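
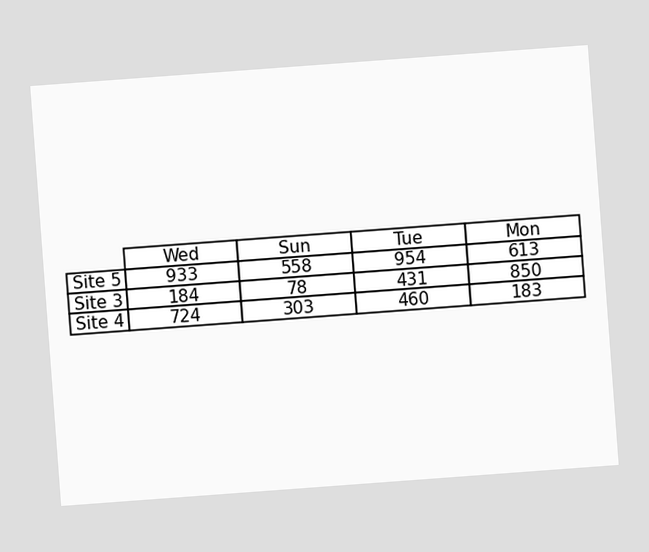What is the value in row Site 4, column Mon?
183

The chart is tilted about 4° counter-clockwise. The (Site 4, Mon) cell reads 183.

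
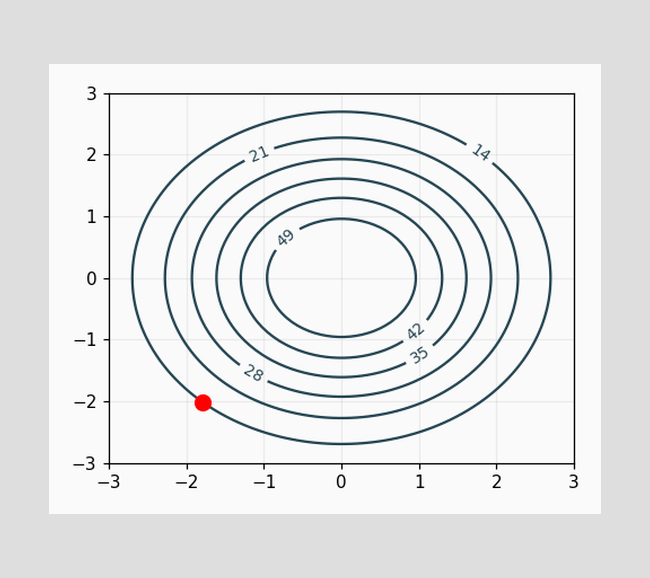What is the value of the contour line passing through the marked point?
14

The marked point sits on the contour labelled 14.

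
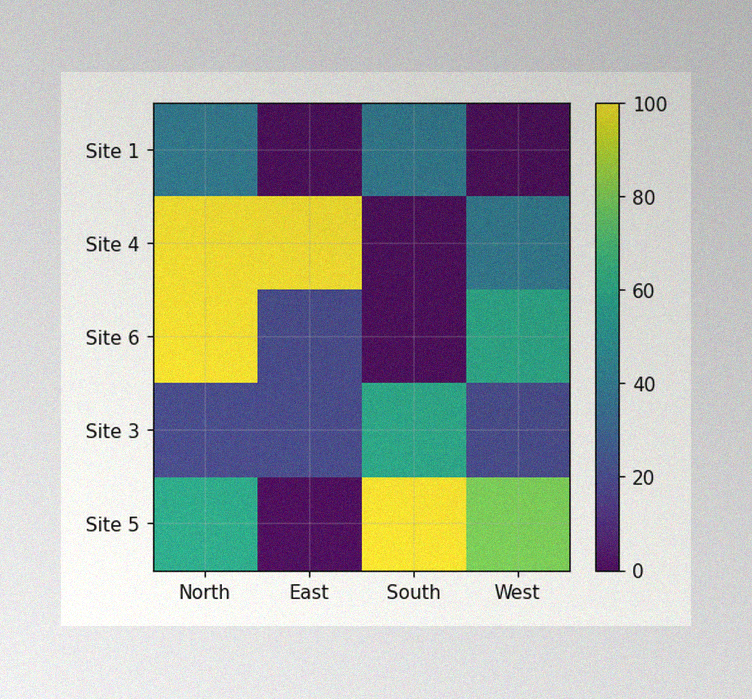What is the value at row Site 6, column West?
The image has some photo noise and uneven lighting. Matching cell (Site 6, West) against the colorbar gives 60.

60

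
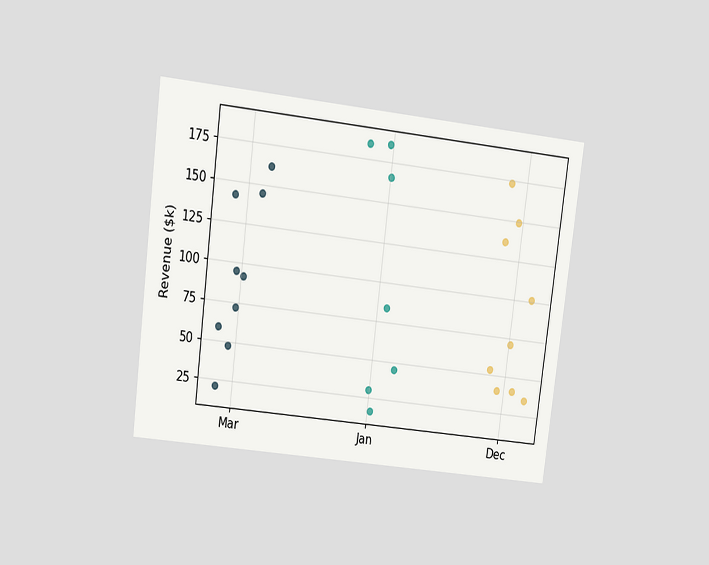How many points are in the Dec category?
The chart is tilted about 7° clockwise and viewed at a slight angle. Counting the markers in the Dec column gives 9.

9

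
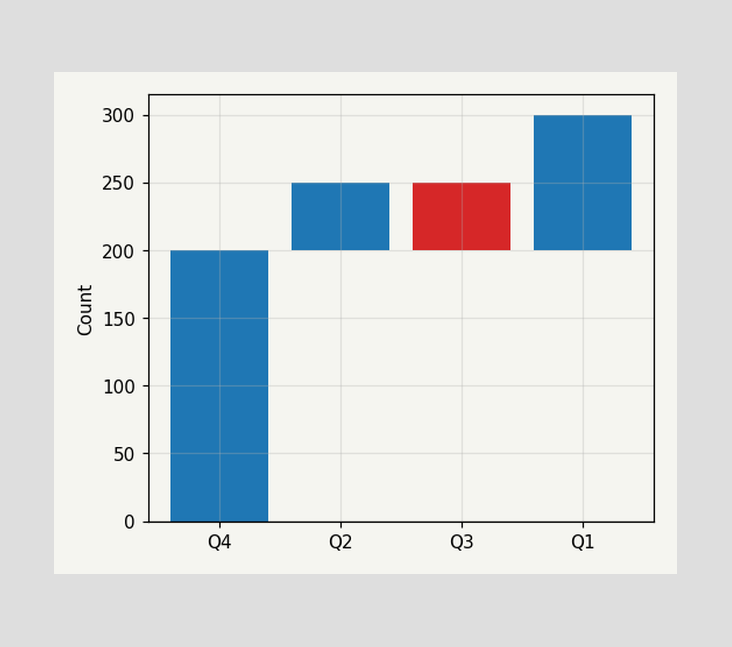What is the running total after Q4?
200

After Q4 the running total reaches 200.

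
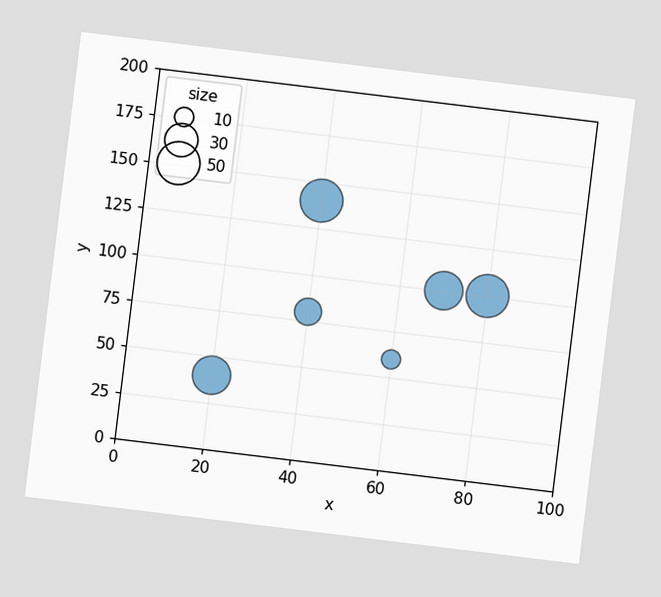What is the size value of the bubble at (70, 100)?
The chart is tilted about 7° clockwise. Matching the bubble at (70, 100) against the size legend gives 40.

40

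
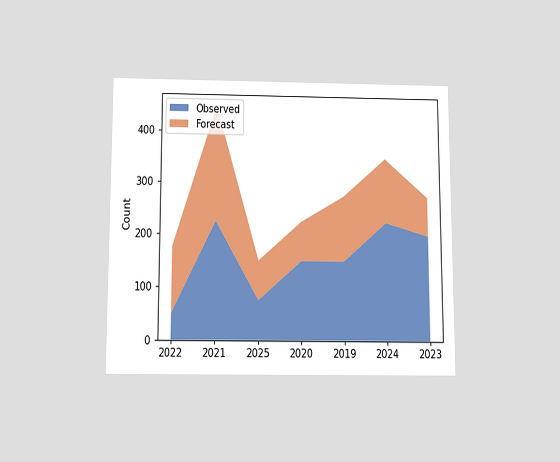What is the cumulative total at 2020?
225

The chart is viewed slightly from below. The stacked total at 2020 reaches 225.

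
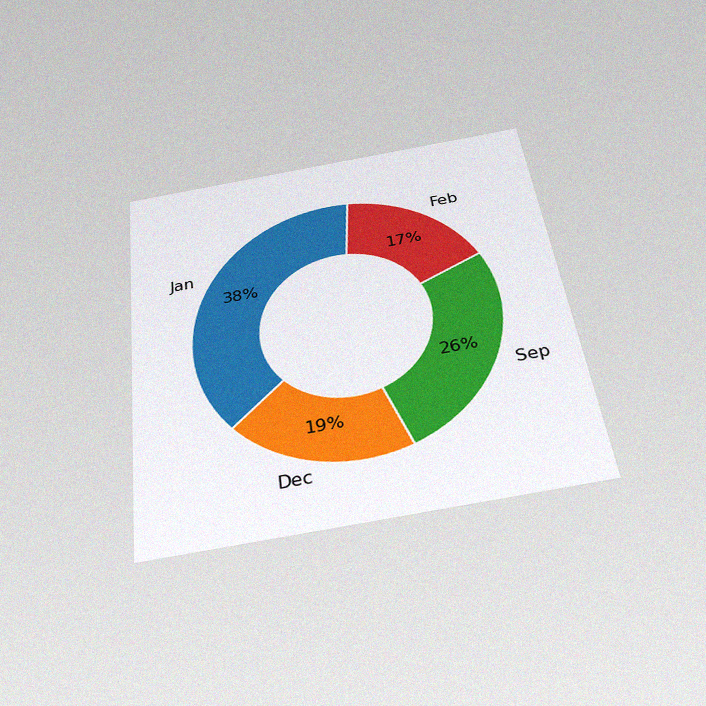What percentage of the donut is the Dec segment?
The chart is tilted about 7° counter-clockwise and viewed slightly from below, with some photo noise. The Dec segment takes up 19% of the ring.

19%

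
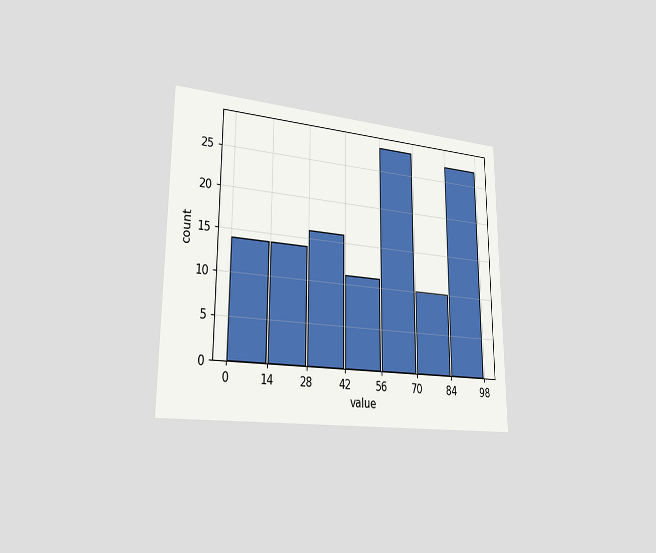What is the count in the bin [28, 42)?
The chart is viewed slightly from the left. The [28, 42) bin has height 16.

16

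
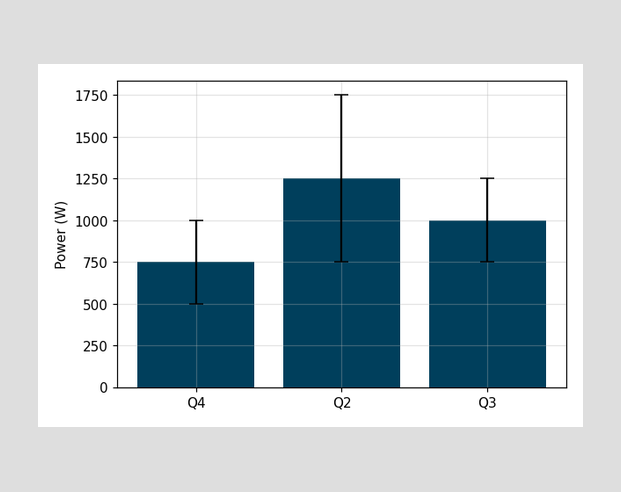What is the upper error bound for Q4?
The Q4 bar's upper whisker reaches 1000W.

1000W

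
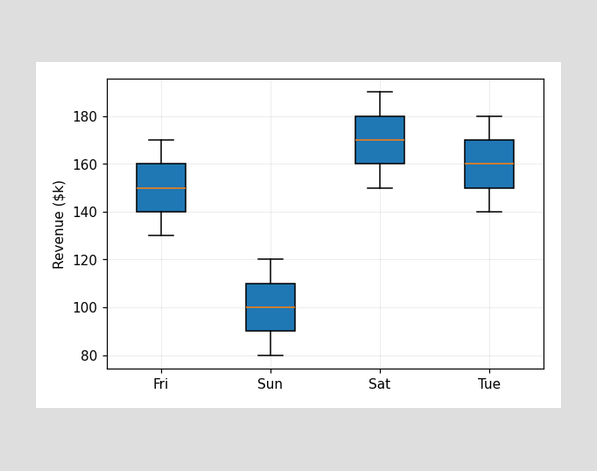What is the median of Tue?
$160k

The median line in the Tue box sits at $160k.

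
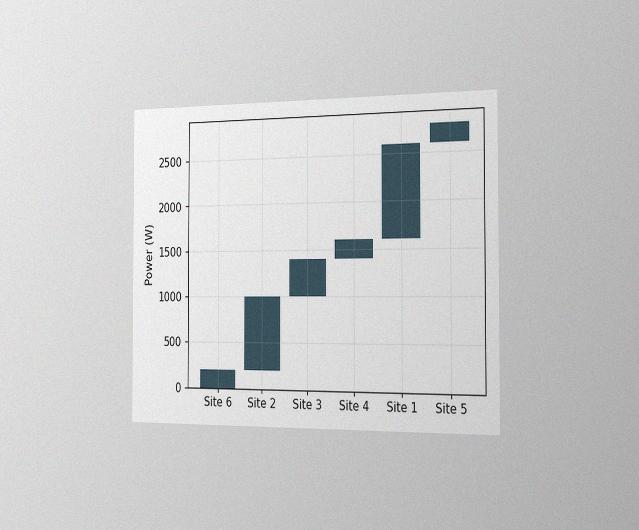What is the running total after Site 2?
The chart is viewed slightly from the right, with some photo noise. After Site 2 the running total reaches 1000W.

1000W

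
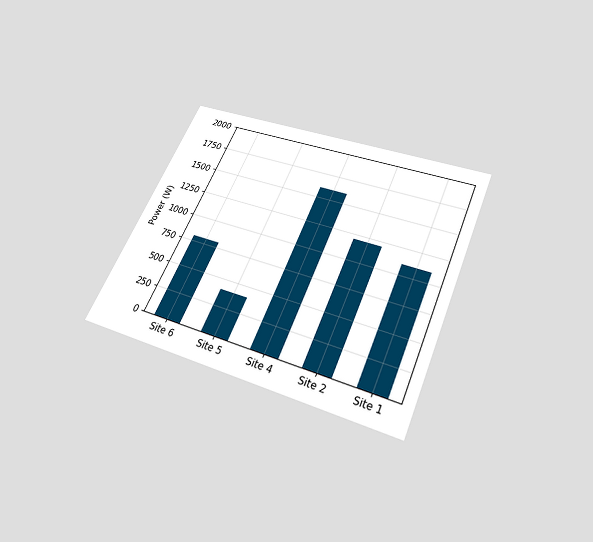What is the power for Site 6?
800W

The chart is tilted about 24° clockwise and viewed slightly from below. Reading along the chart's y-axis, the Site 6 bar reaches 800W.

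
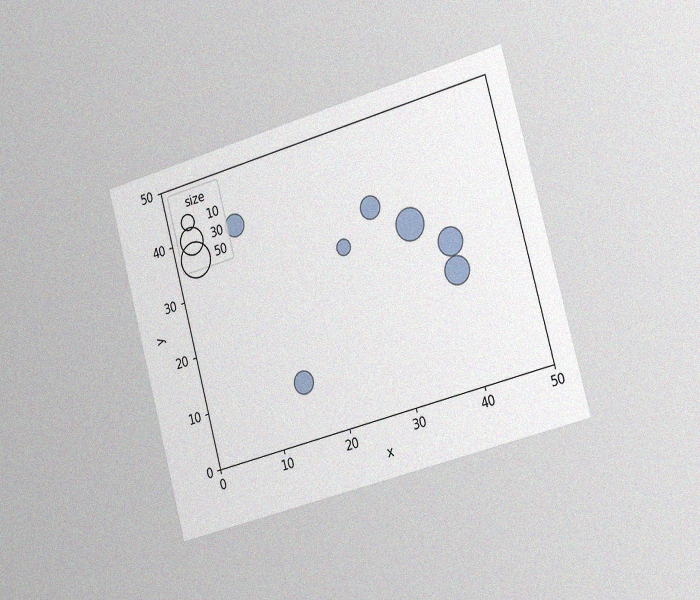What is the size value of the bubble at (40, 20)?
30

The chart is tilted about 15° counter-clockwise and viewed slightly from the right, with some photo noise. Matching the bubble at (40, 20) against the size legend gives 30.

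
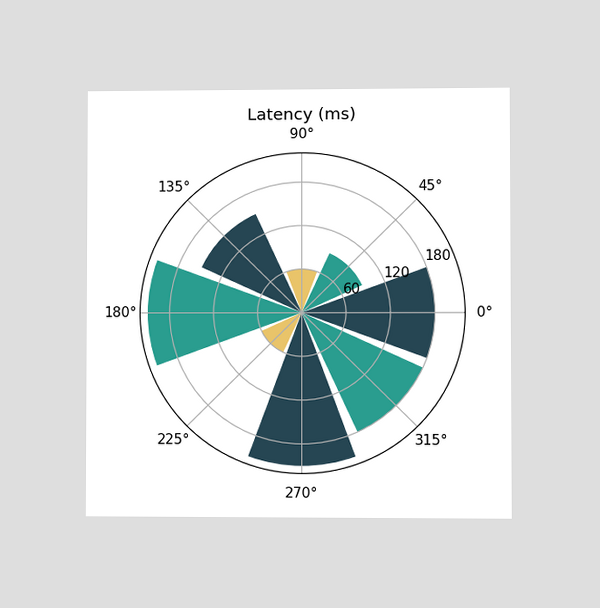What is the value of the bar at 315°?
180ms

The chart is viewed at a slight angle. The bar at 315° reaches 180ms on the radial axis.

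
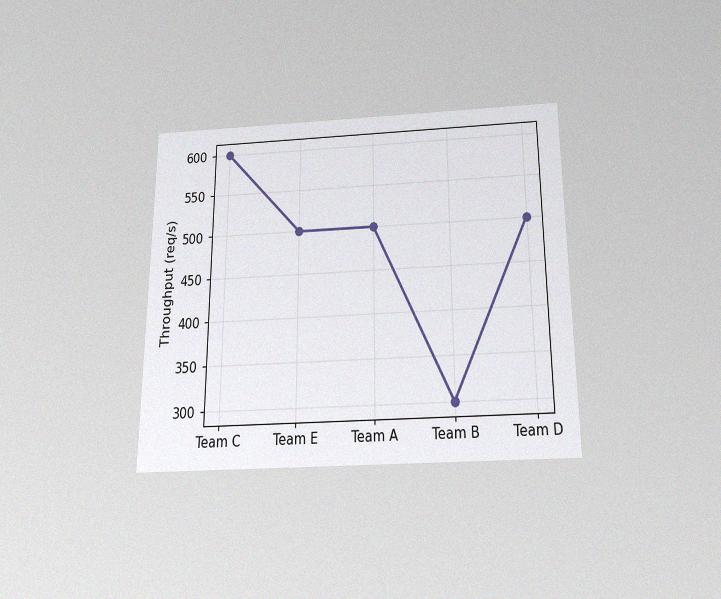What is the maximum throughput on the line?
600req/s

The chart is viewed slightly from below, with some photo noise. The highest point is at Team C, and reading across to the y-axis gives 600req/s.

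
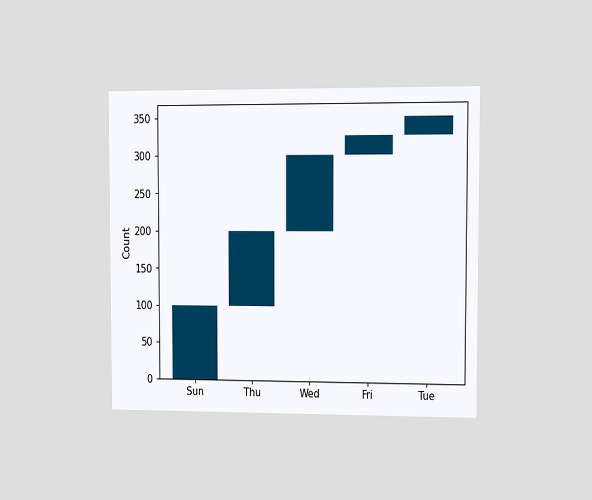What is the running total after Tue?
350

The chart is viewed at a slight angle. After Tue the running total reaches 350.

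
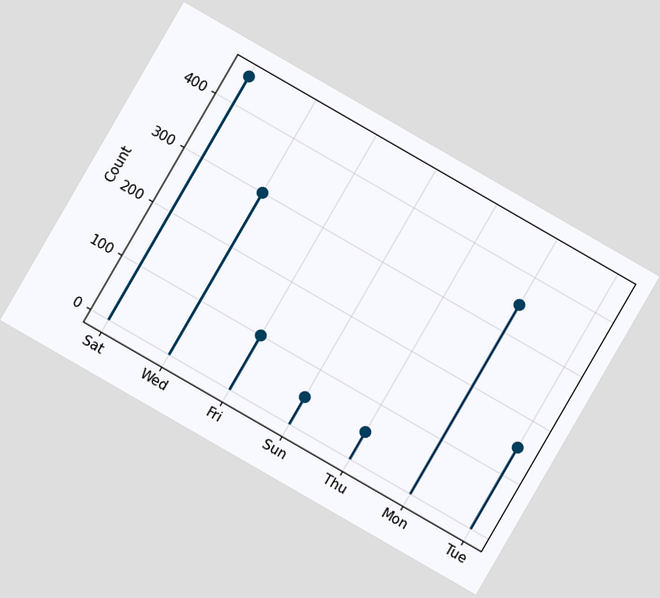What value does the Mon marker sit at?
350

The chart is tilted about 30° clockwise. The Mon marker sits at 350.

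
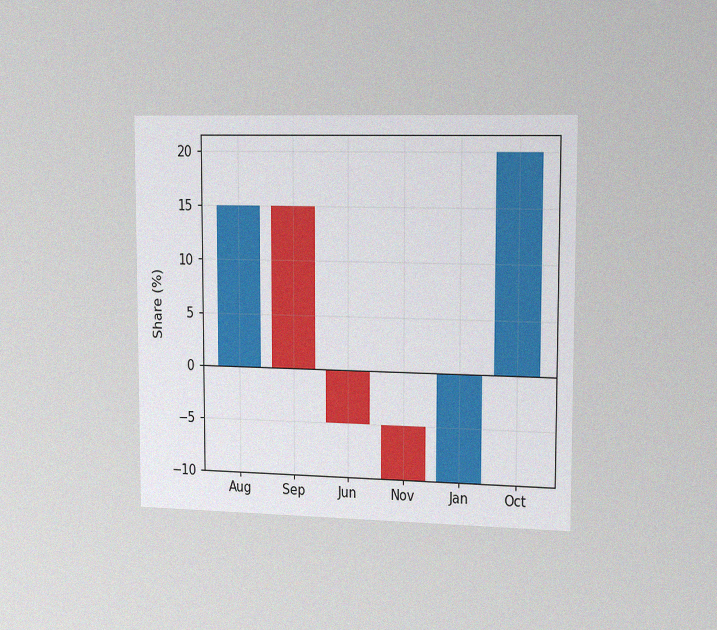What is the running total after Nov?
-10%

The chart is viewed slightly from the right, with some photo noise. After Nov the running total reaches -10%.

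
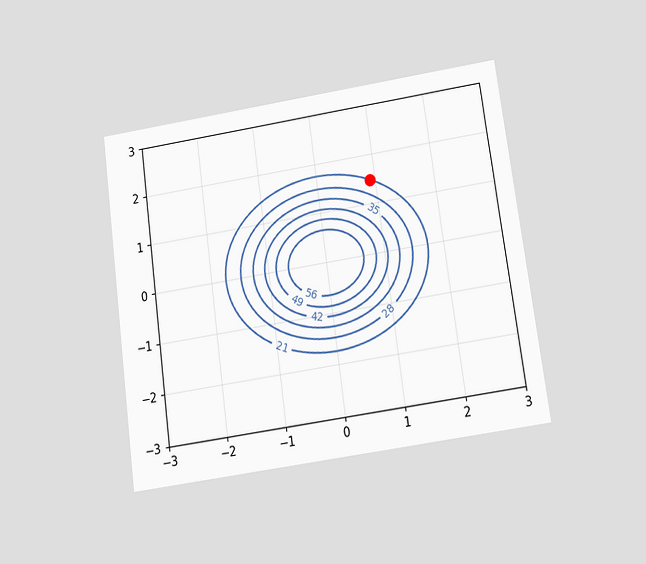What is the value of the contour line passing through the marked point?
The chart is tilted about 8° counter-clockwise and viewed slightly from below. The marked point sits on the contour labelled 21.

21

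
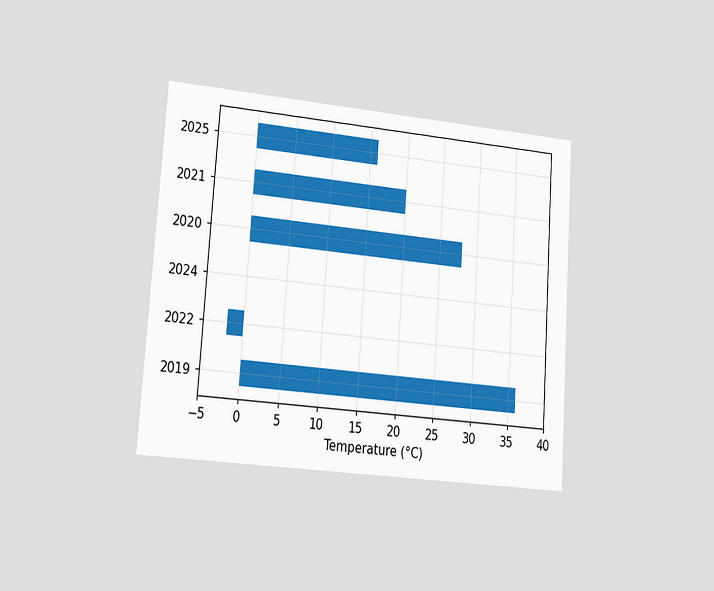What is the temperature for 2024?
The chart is tilted about 4° clockwise and viewed slightly from the left. Reading along the chart's x-axis, the 2024 bar reaches 0°C.

0°C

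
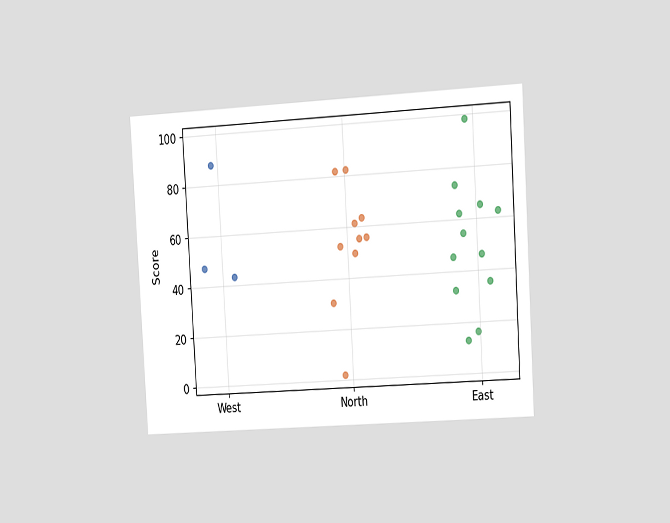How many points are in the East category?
12

The chart is tilted about 3° counter-clockwise and viewed slightly from the right. Counting the markers in the East column gives 12.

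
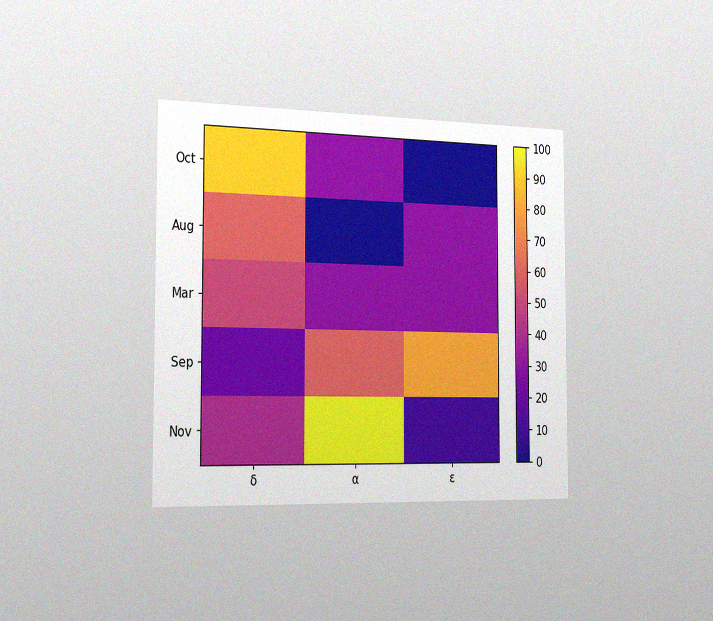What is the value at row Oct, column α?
The chart is viewed slightly from the left, with some photo noise. Matching cell (Oct, α) against the colorbar gives 30.

30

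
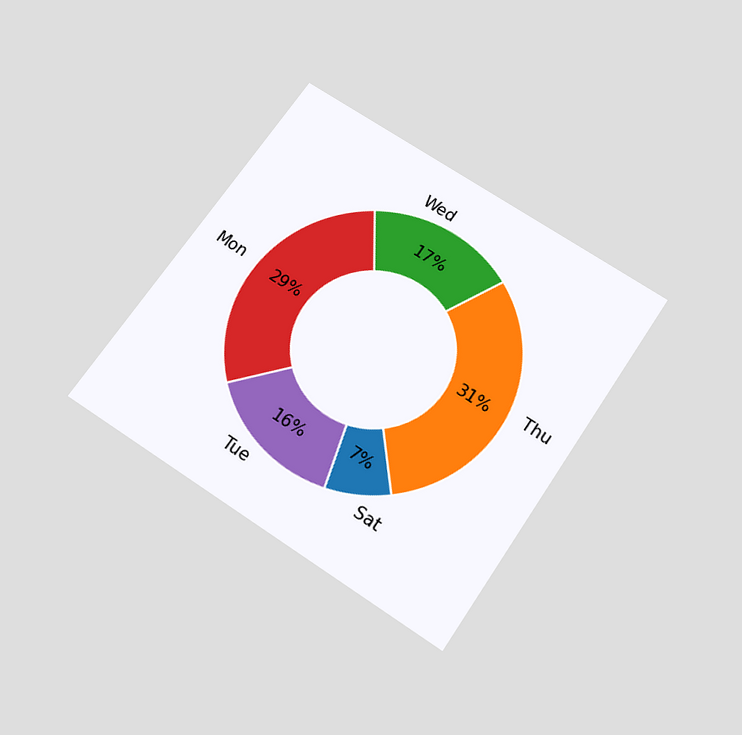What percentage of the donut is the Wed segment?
17%

The chart is tilted about 34° clockwise and viewed slightly from below. The Wed segment takes up 17% of the ring.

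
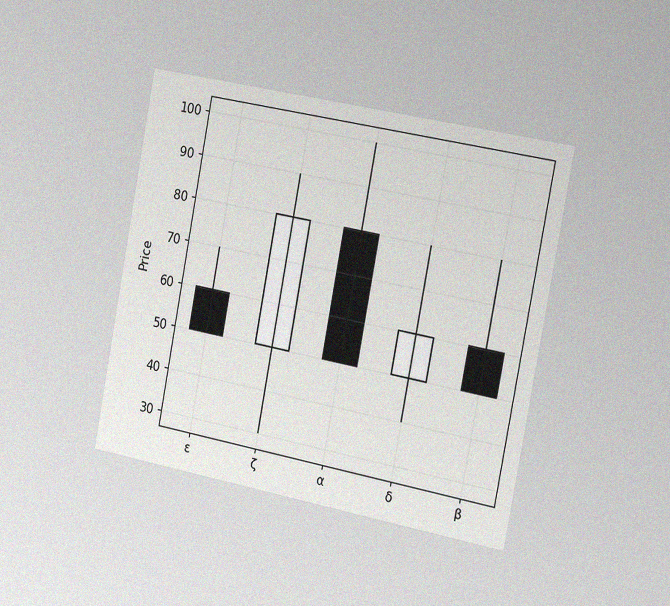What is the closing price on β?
50

The chart is tilted about 11° clockwise and viewed slightly from the right, with some photo noise. The β candle closes at 50.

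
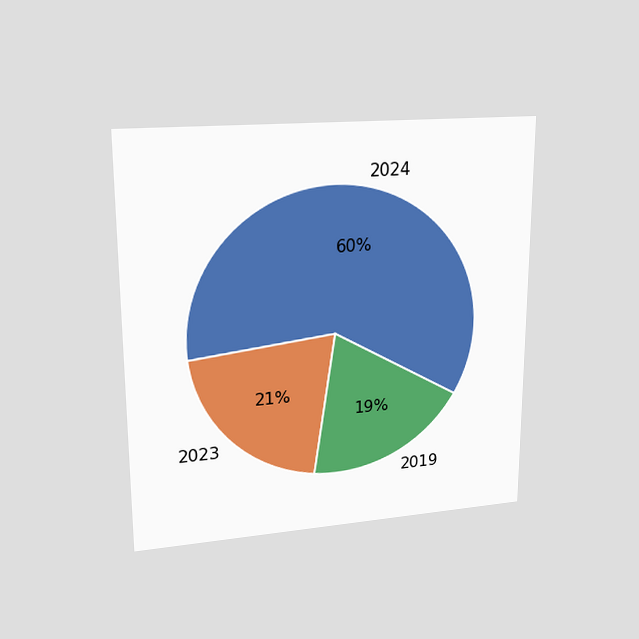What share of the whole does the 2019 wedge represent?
19%

The chart is viewed at a slight angle. The 2019 slice takes up 19% of the pie.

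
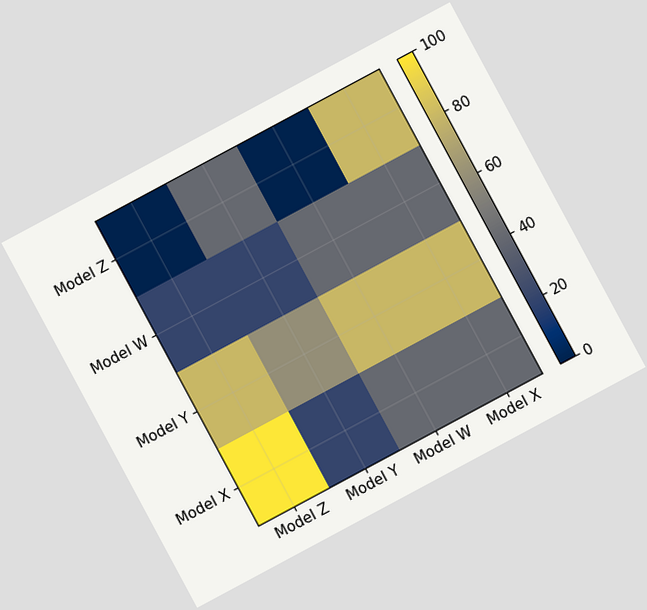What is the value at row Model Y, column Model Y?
The chart is tilted about 28° counter-clockwise. Matching cell (Model Y, Model Y) against the colorbar gives 60.

60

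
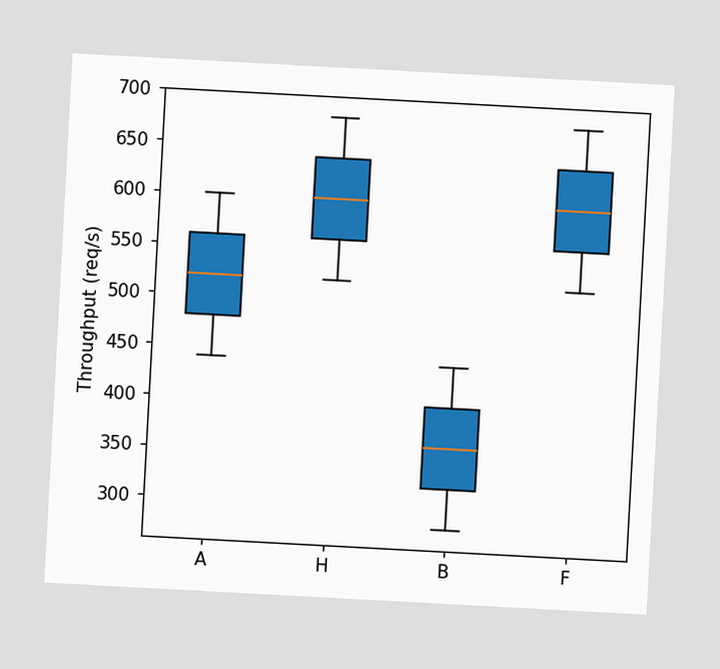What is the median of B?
The chart is tilted about 3° clockwise. The median line in the B box sits at 360req/s.

360req/s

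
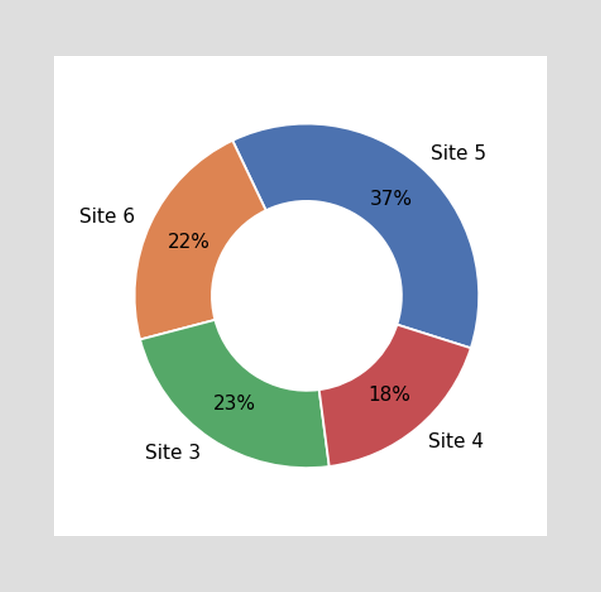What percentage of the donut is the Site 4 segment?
The Site 4 segment takes up 18% of the ring.

18%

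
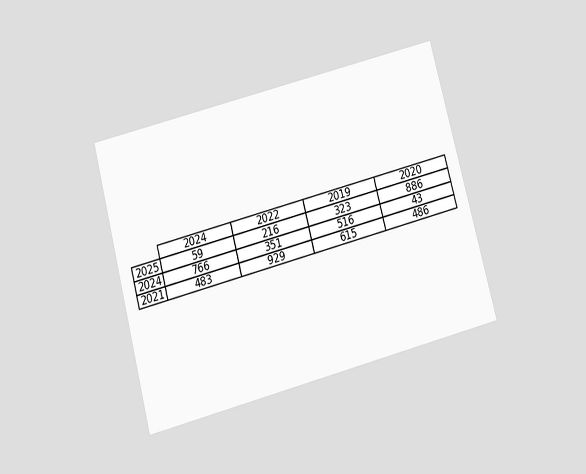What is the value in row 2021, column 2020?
486

The chart is tilted about 15° counter-clockwise and viewed slightly from below. The (2021, 2020) cell reads 486.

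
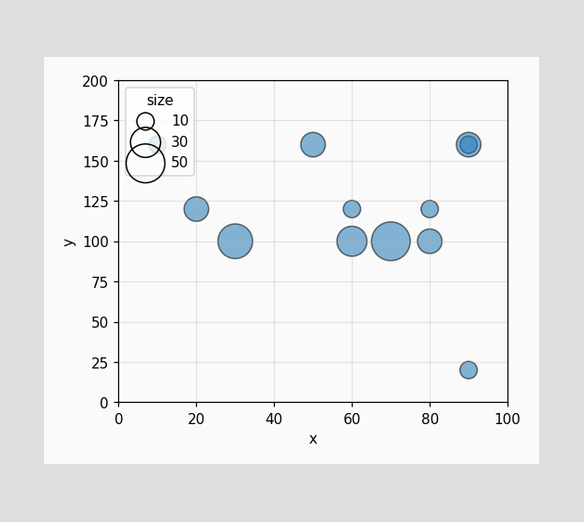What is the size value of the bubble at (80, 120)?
Matching the bubble at (80, 120) against the size legend gives 10.

10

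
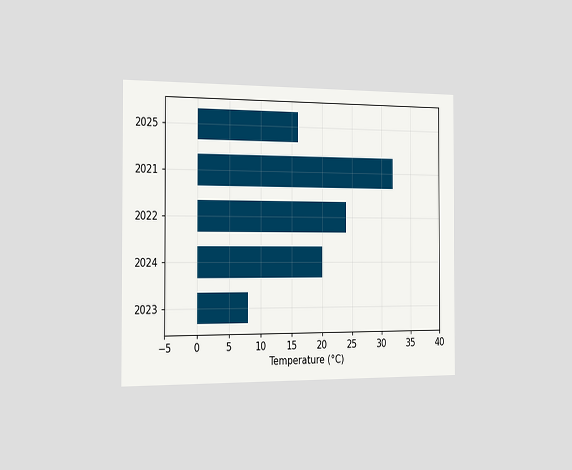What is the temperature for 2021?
32°C

The chart is viewed slightly from the left. Reading along the chart's x-axis, the 2021 bar reaches 32°C.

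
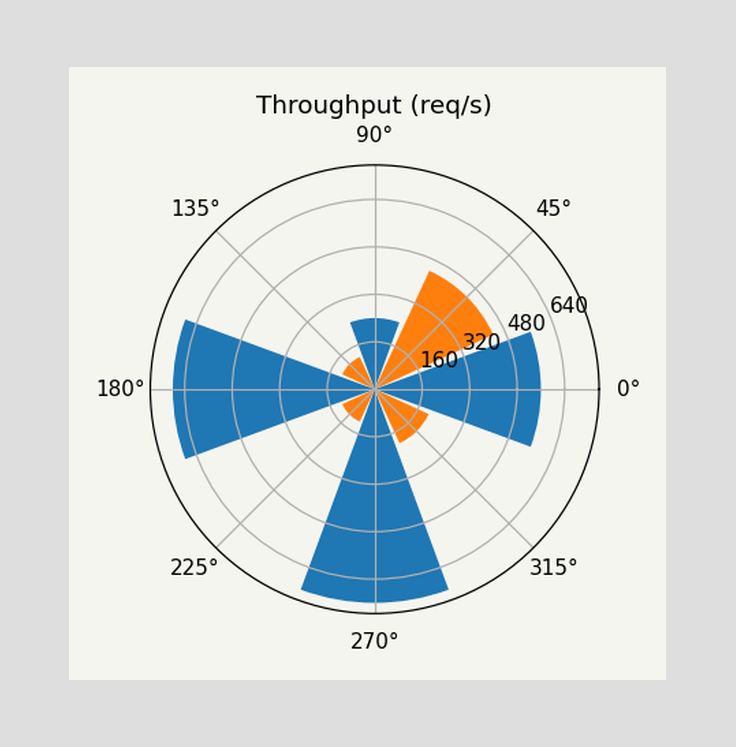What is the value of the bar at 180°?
680req/s

The bar at 180° reaches 680req/s on the radial axis.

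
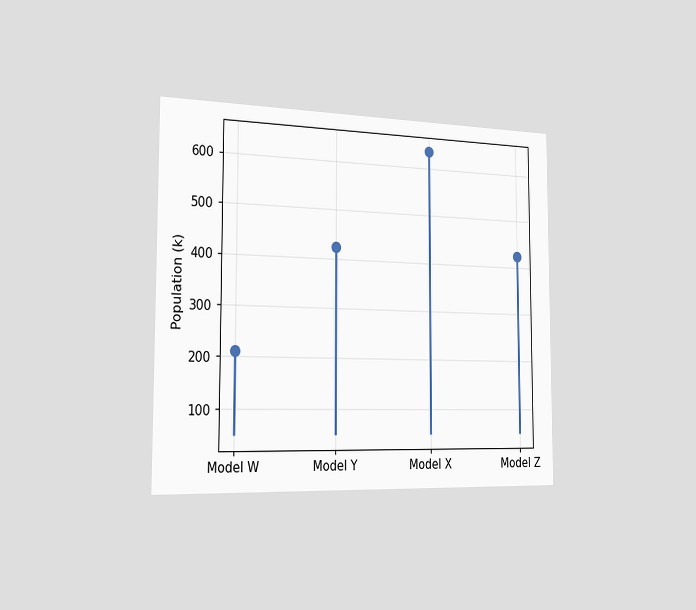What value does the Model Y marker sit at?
The chart is viewed slightly from the left. The Model Y marker sits at 424k.

424k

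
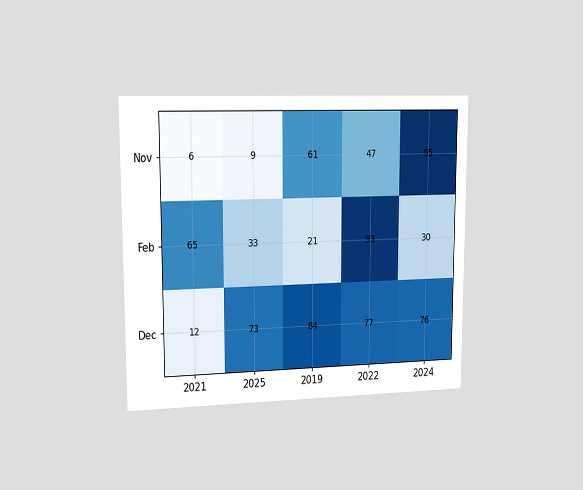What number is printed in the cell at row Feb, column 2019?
The chart is viewed slightly from the left. The (Feb, 2019) cell reads 21.

21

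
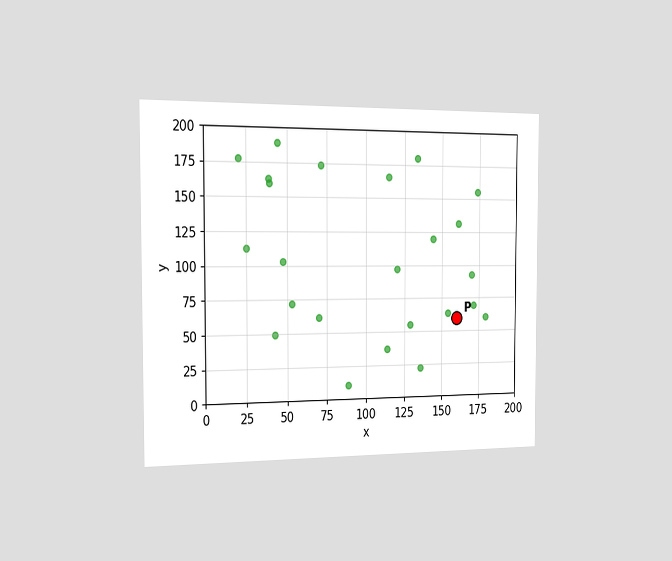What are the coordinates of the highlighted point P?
The chart is viewed slightly from the left. Following the gridlines from P to each axis, P sits at (160, 60).

(160, 60)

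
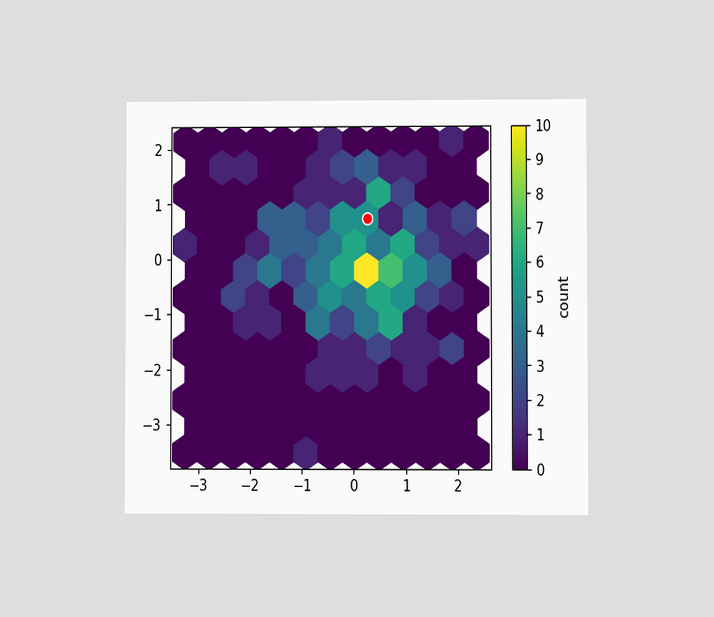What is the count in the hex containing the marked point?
The chart is viewed at a slight angle. The marked hex reads 5 on the colorbar.

5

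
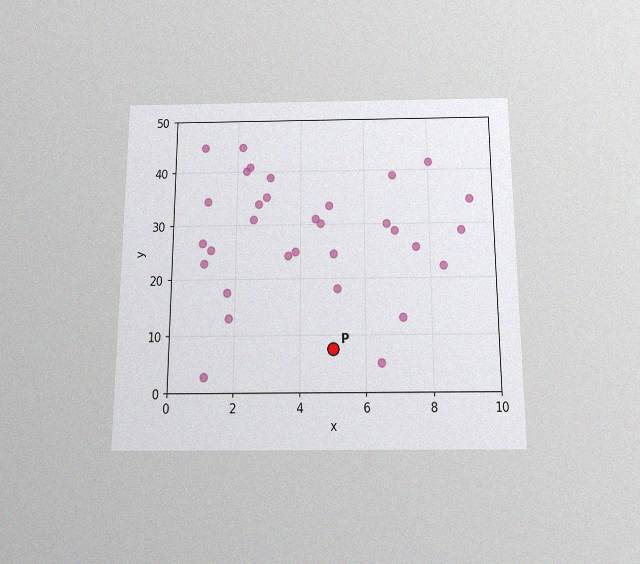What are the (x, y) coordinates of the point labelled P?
The chart is viewed slightly from below, with some photo noise. Following the gridlines from P to each axis, P sits at (5, 7.5).

(5, 7.5)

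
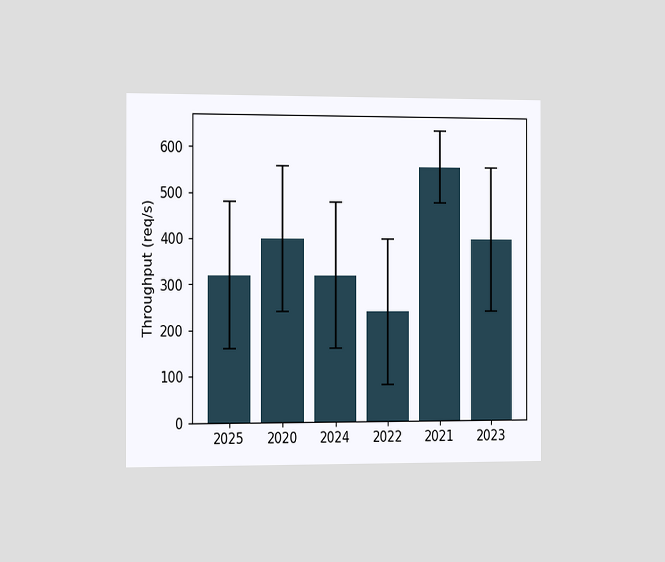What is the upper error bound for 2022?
The chart is viewed slightly from the left. The 2022 bar's upper whisker reaches 400req/s.

400req/s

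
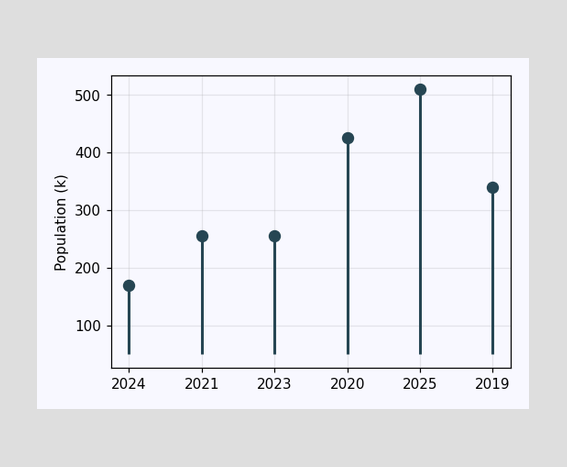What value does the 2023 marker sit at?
255k

The 2023 marker sits at 255k.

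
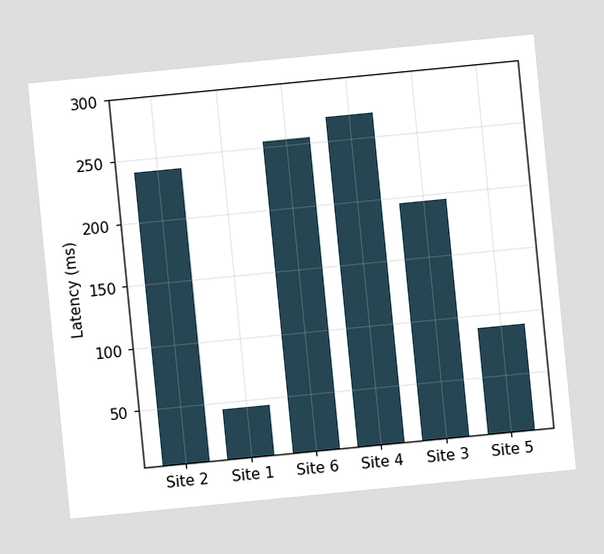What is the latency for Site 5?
90ms

The chart is tilted about 6° counter-clockwise. Reading along the chart's y-axis, the Site 5 bar reaches 90ms.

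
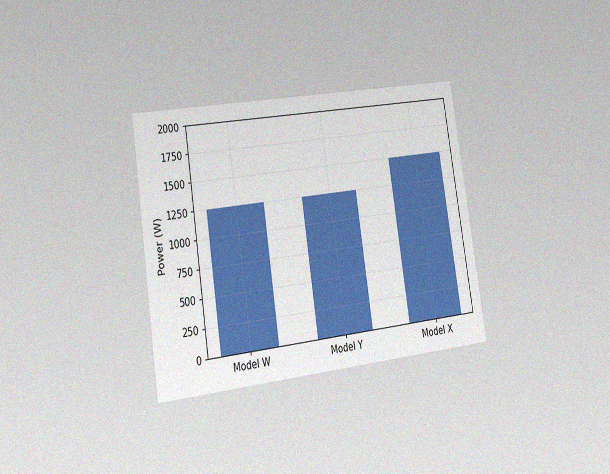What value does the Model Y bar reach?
1250W

The chart is tilted about 9° counter-clockwise and viewed slightly from the left, with some photo noise. Reading along the chart's y-axis, the Model Y bar reaches 1250W.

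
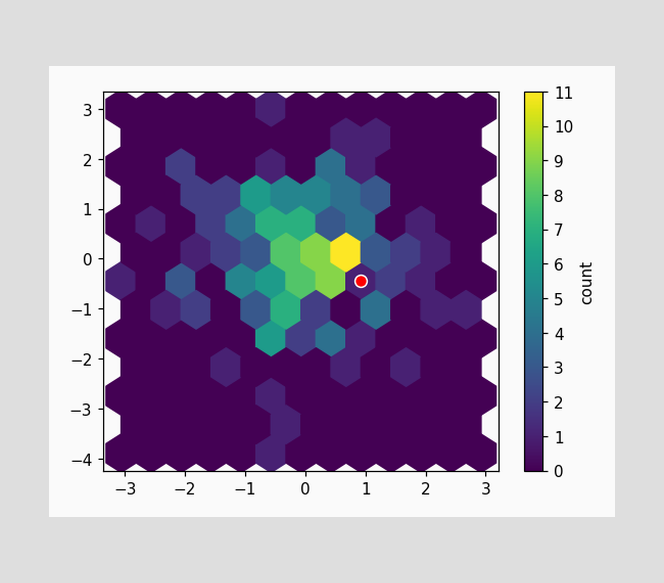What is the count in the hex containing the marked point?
The marked hex reads 1 on the colorbar.

1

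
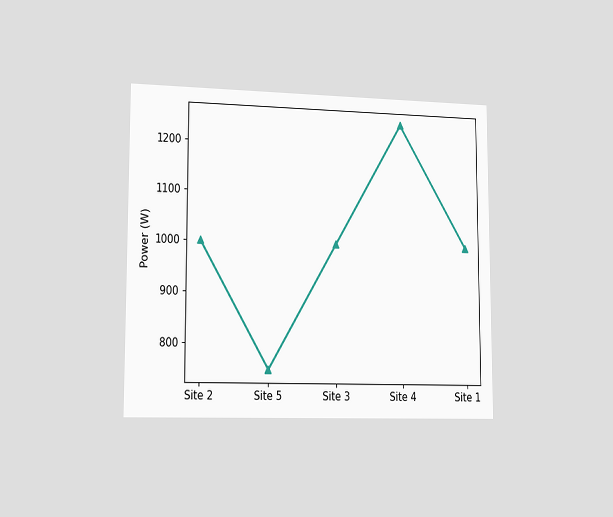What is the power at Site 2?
1000W

The chart is viewed slightly from the left. At Site 2, the line is at 1000W.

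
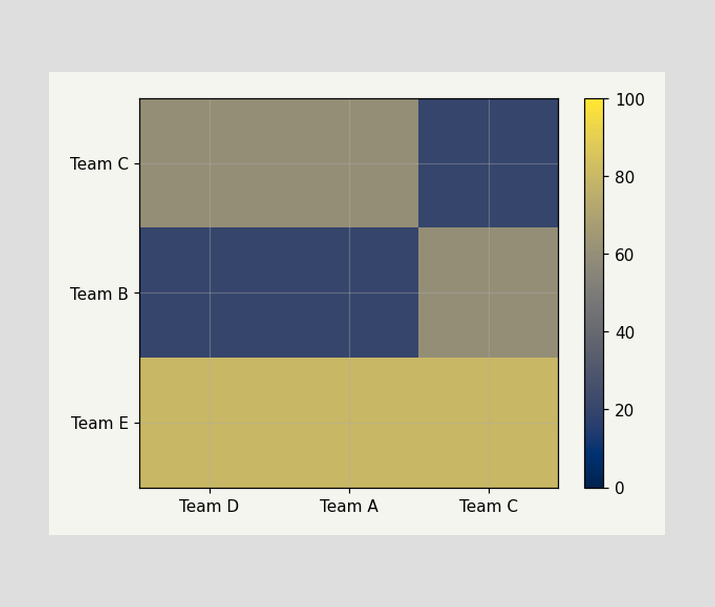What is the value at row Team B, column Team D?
20

Matching cell (Team B, Team D) against the colorbar gives 20.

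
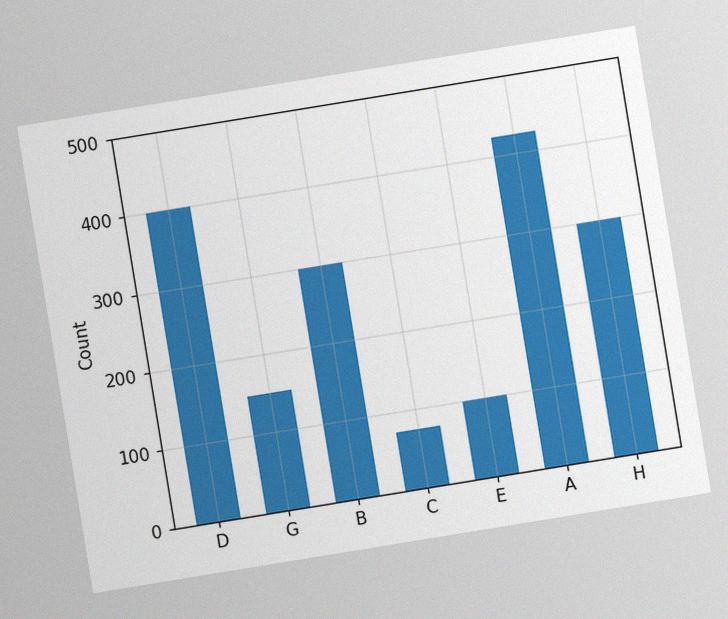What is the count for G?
150

The chart is tilted about 9° counter-clockwise, with some photo noise. Reading along the chart's y-axis, the G bar reaches 150.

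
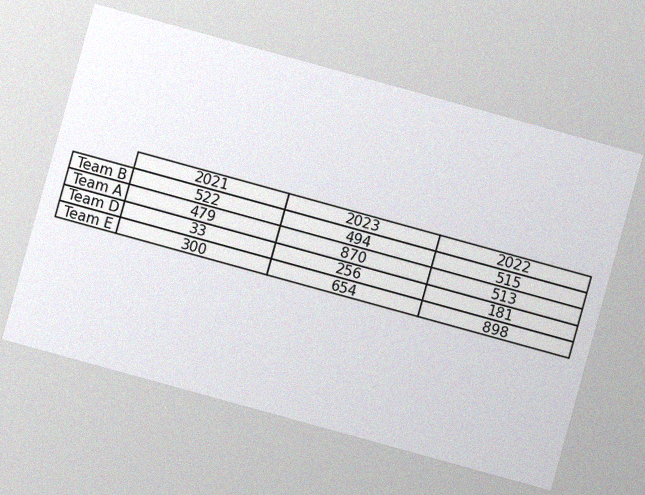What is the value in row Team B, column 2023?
The chart is tilted about 15° clockwise, with some photo noise. The (Team B, 2023) cell reads 494.

494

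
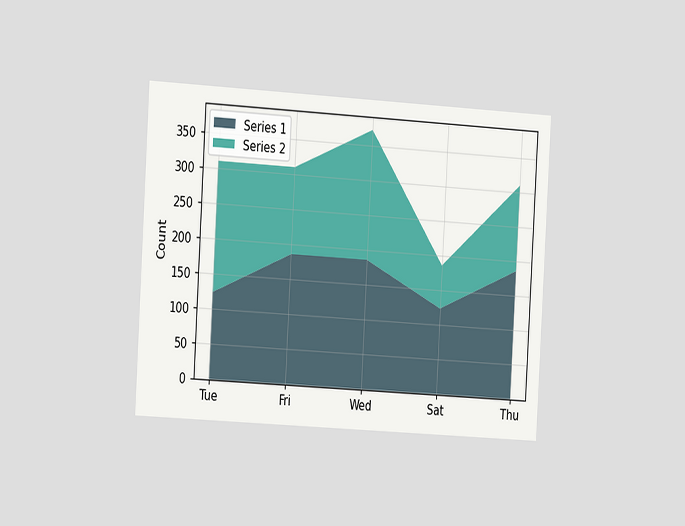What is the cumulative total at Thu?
The chart is tilted about 3° clockwise and viewed slightly from the left. The stacked total at Thu reaches 310.

310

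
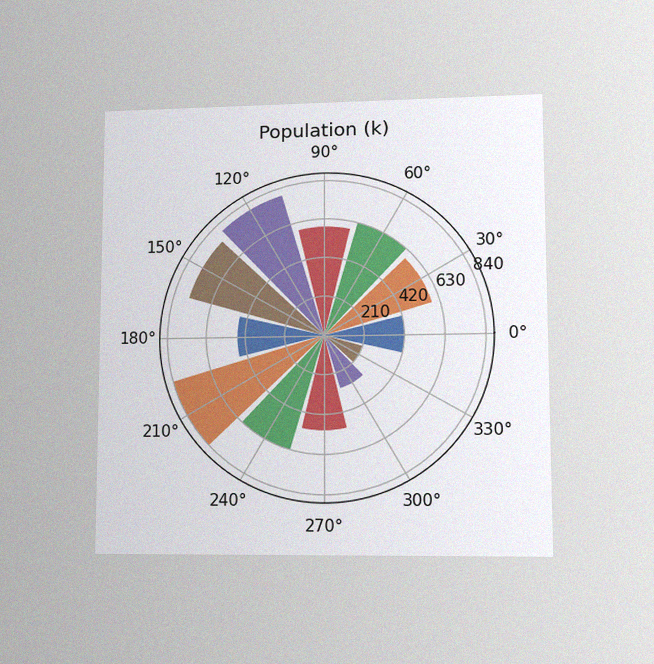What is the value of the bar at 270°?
504k

The chart is viewed at a slight angle, with some photo noise. The bar at 270° reaches 504k on the radial axis.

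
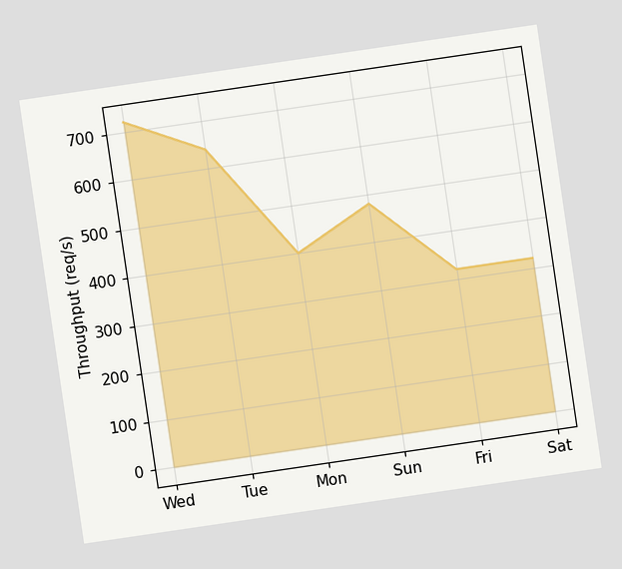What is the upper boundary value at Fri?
The chart is tilted about 8° counter-clockwise. At Fri the upper boundary is at 320req/s.

320req/s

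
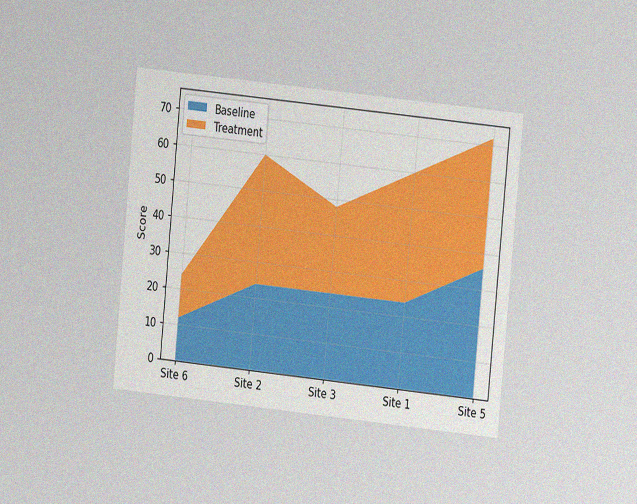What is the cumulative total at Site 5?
72

The chart is tilted about 6° clockwise and viewed at a slight angle, with some photo noise. The stacked total at Site 5 reaches 72.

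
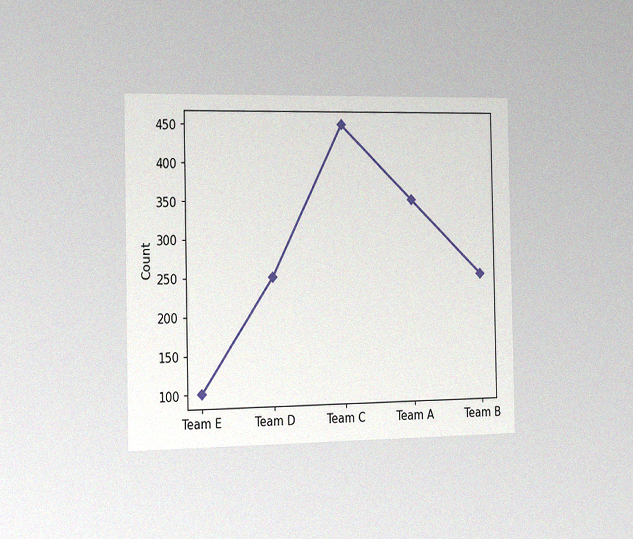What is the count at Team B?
250

The chart is viewed slightly from the left, with some photo noise. At Team B, the line is at 250.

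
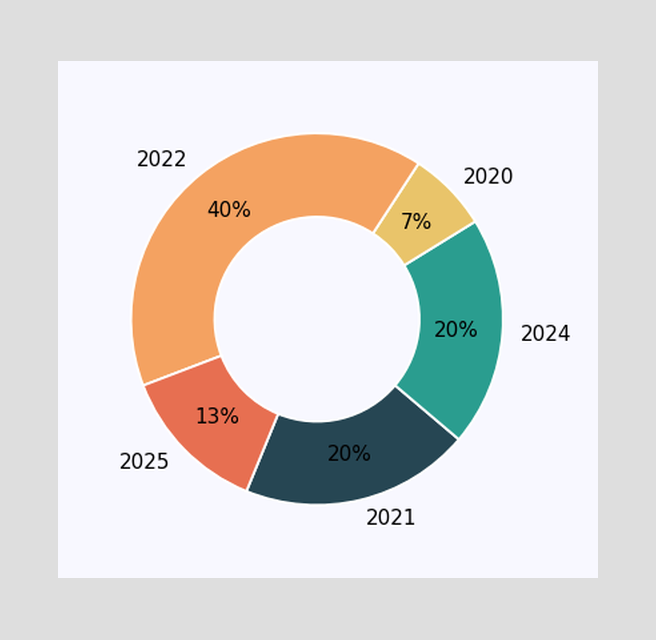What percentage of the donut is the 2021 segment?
The 2021 segment takes up 20% of the ring.

20%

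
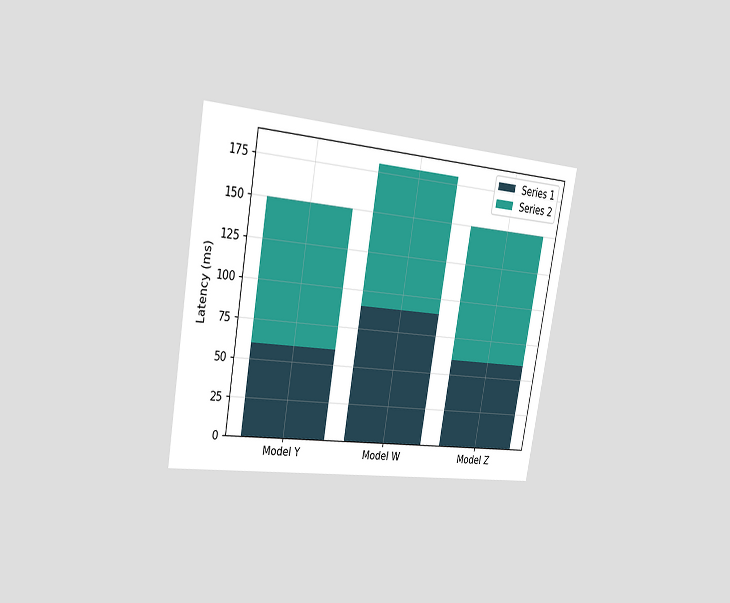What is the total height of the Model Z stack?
150ms

The chart is tilted about 10° clockwise and viewed slightly from the left. The Model Z stack's top reaches 150ms on the y-axis.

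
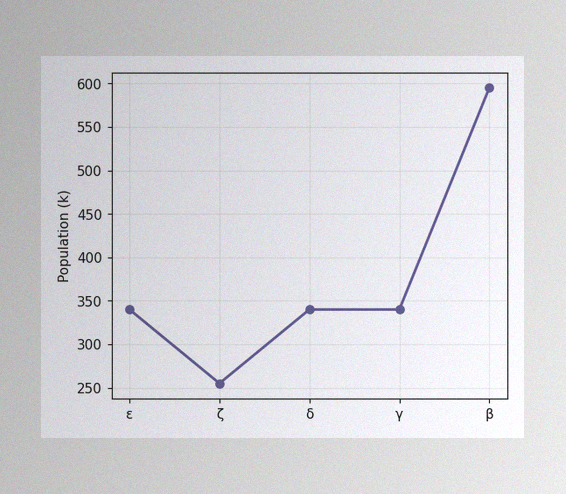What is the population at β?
The image has some photo noise and uneven lighting. At β, the line is at 595k.

595k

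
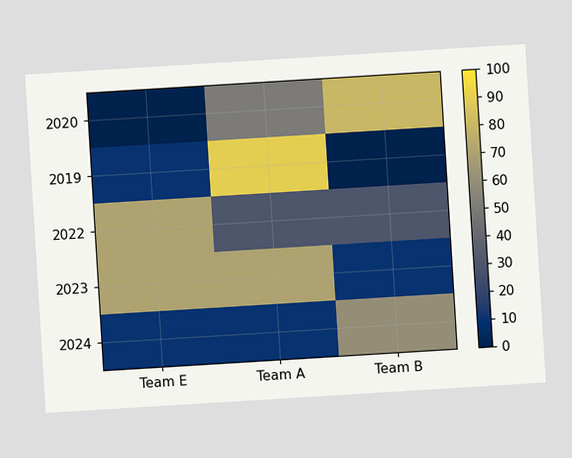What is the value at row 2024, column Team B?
60

The chart is tilted about 3° counter-clockwise. Matching cell (2024, Team B) against the colorbar gives 60.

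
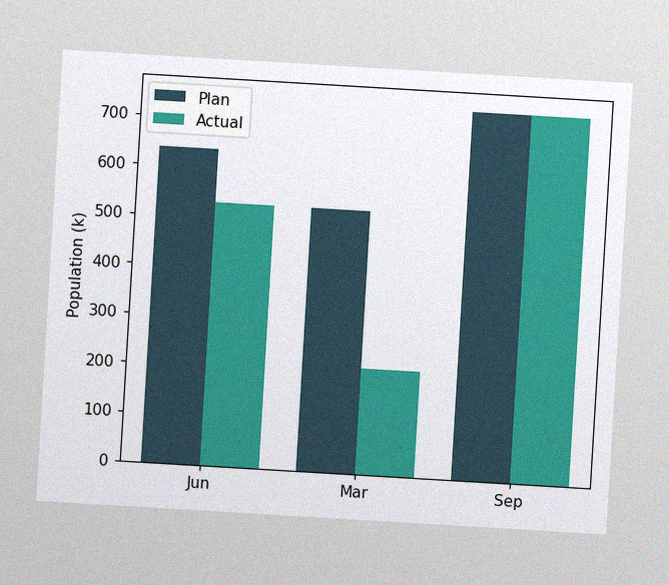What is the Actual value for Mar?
The chart is tilted about 3° clockwise, with some photo noise. The Actual bar at Mar reaches 212k on the y-axis.

212k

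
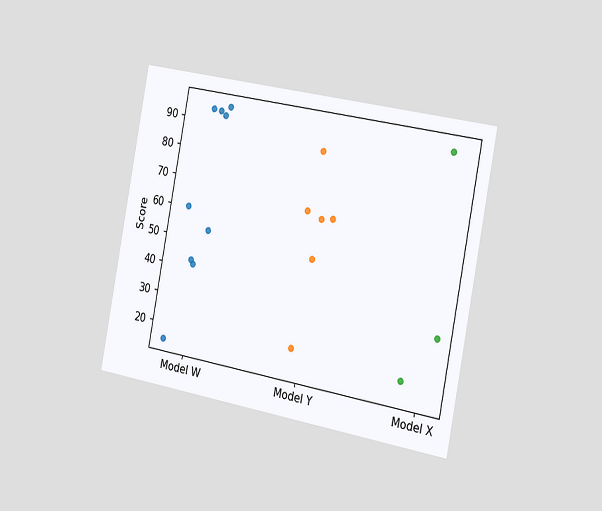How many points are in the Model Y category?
The chart is tilted about 11° clockwise and viewed slightly from the right. Counting the markers in the Model Y column gives 6.

6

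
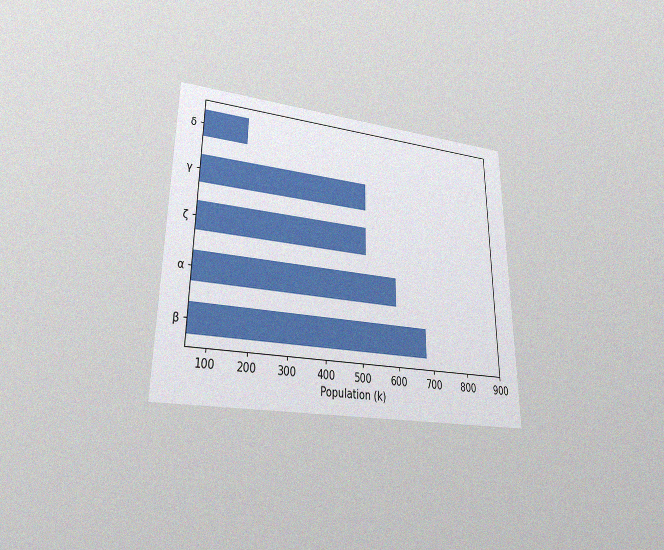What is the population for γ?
The chart is viewed at a slight angle, with some photo noise. Reading along the chart's x-axis, the γ bar reaches 510k.

510k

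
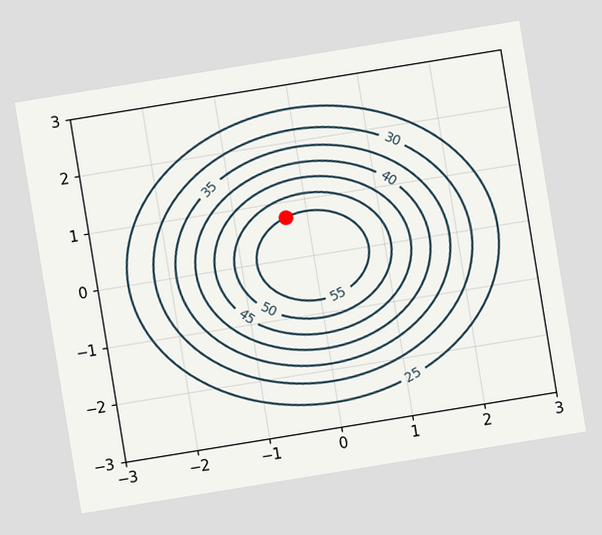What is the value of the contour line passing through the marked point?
55

The chart is tilted about 9° counter-clockwise. The marked point sits on the contour labelled 55.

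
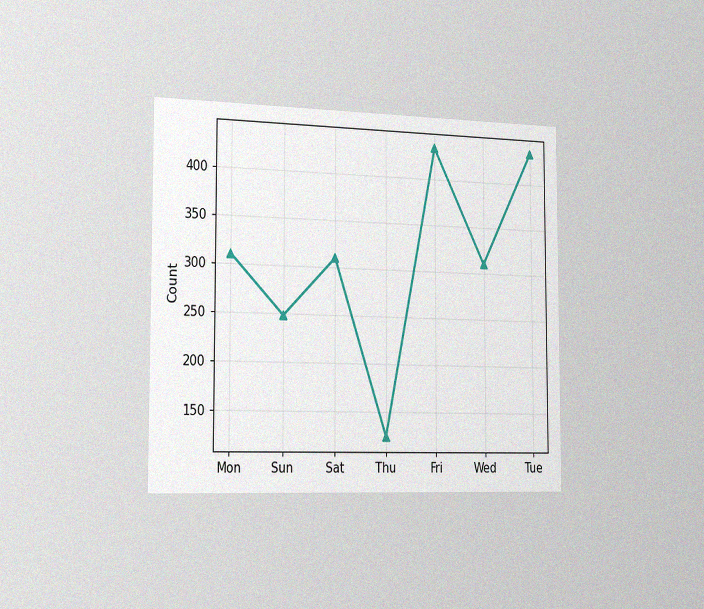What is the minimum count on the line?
124

The chart is viewed slightly from the left, with some photo noise. The lowest point is at Thu, and reading across to the y-axis gives 124.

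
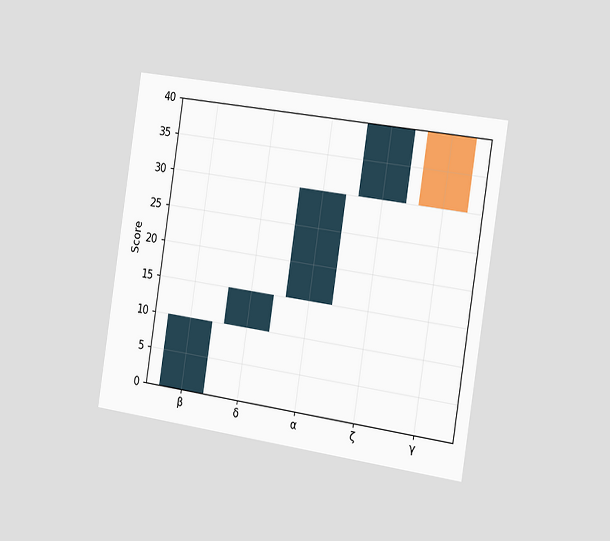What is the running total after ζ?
40

The chart is tilted about 9° clockwise and viewed slightly from the right. After ζ the running total reaches 40.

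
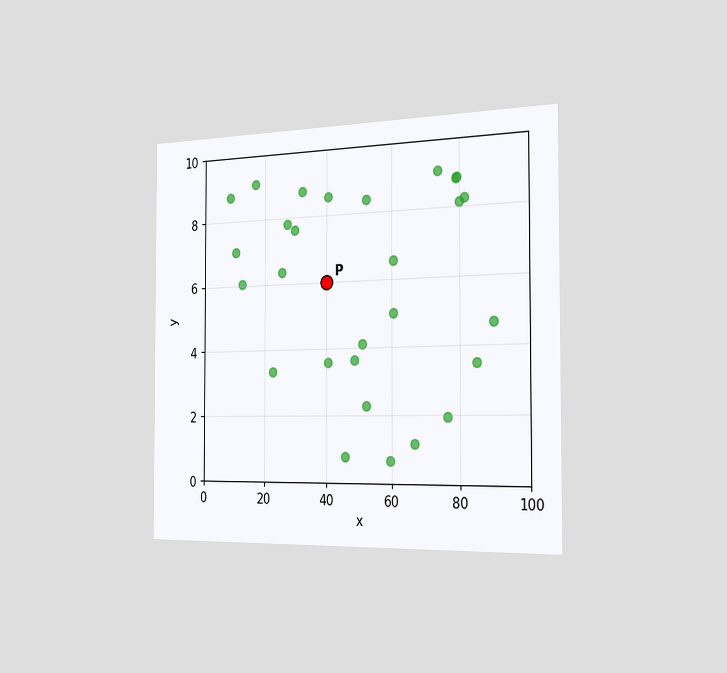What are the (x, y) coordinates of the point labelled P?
(40, 6)

The chart is viewed slightly from the right. Following the gridlines from P to each axis, P sits at (40, 6).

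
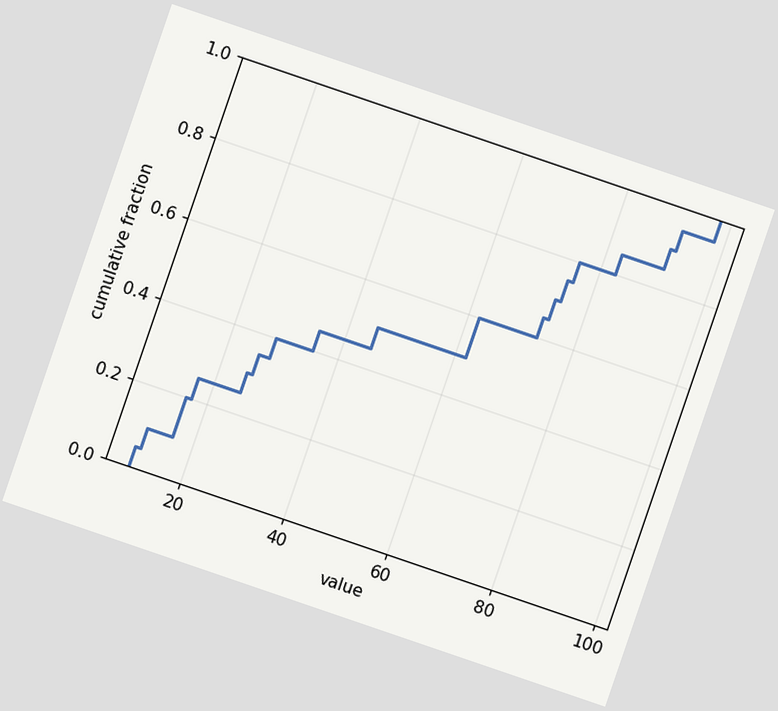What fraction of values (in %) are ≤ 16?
The chart is tilted about 19° clockwise. At x=16 the ECDF step is at 20%.

20%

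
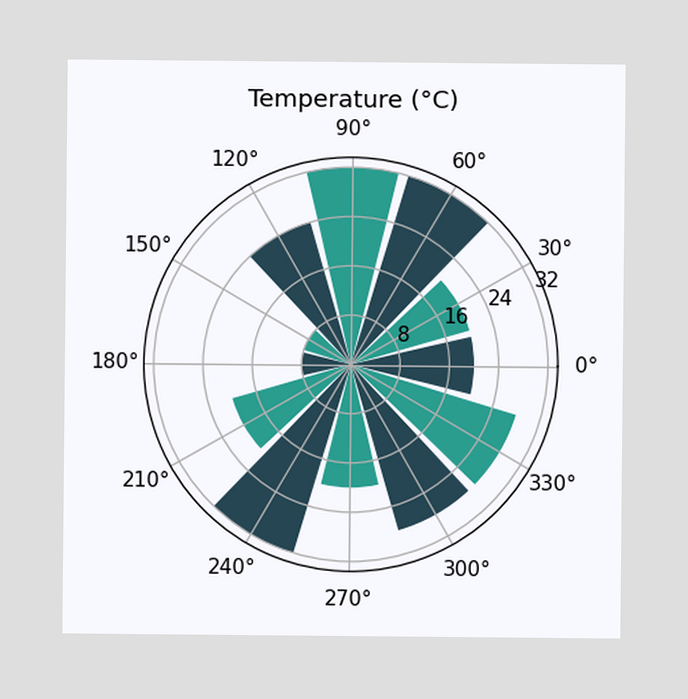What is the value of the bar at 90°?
32°C

The bar at 90° reaches 32°C on the radial axis.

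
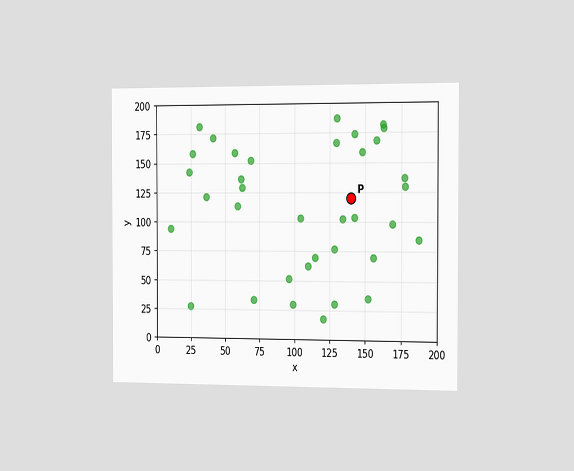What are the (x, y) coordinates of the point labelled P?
The chart is viewed slightly from the right. Following the gridlines from P to each axis, P sits at (140, 120).

(140, 120)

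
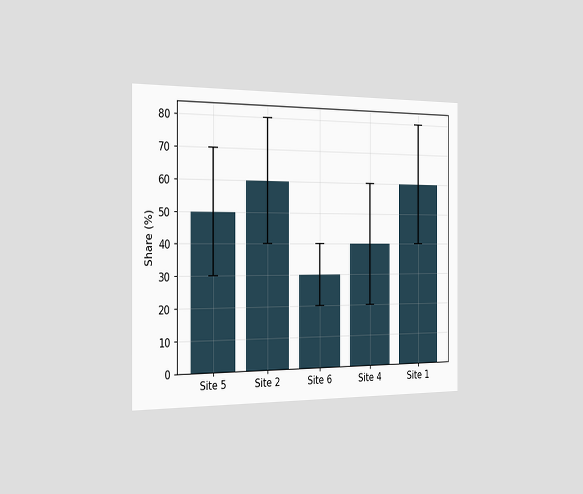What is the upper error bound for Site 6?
40%

The chart is viewed slightly from the left. The Site 6 bar's upper whisker reaches 40%.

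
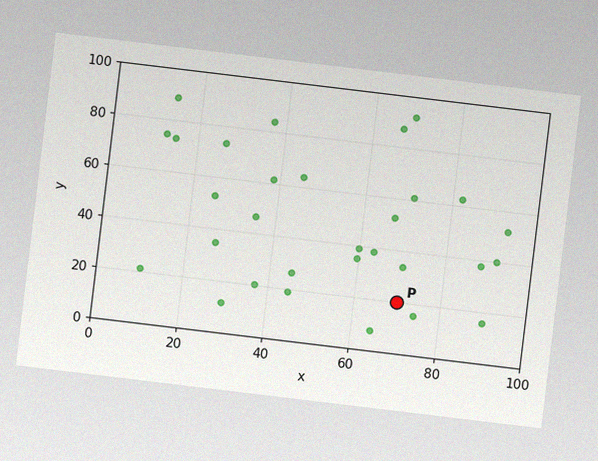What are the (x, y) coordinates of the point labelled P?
(70, 20)

The chart is tilted about 7° clockwise, with some photo noise. Following the gridlines from P to each axis, P sits at (70, 20).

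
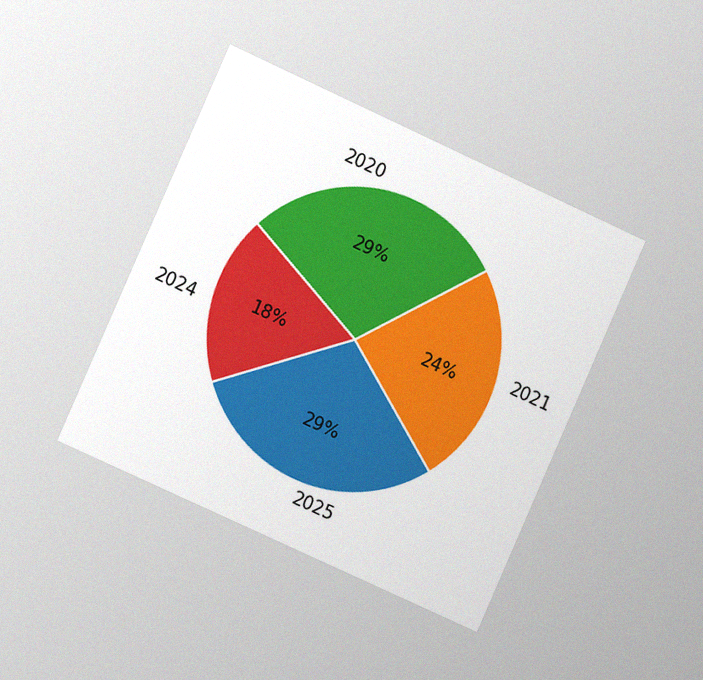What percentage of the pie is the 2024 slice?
The chart is tilted about 24° clockwise and viewed slightly from the left, with some photo noise. The 2024 slice takes up 18% of the pie.

18%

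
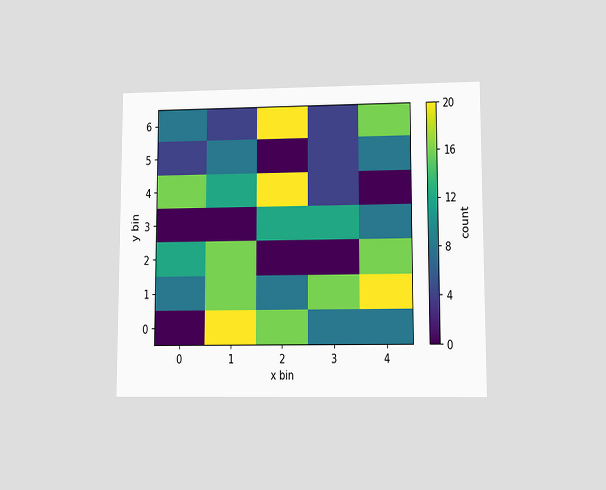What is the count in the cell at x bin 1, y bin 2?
16

The chart is viewed at a slight angle. Matching the cell (1, 2) against the colorbar gives 16.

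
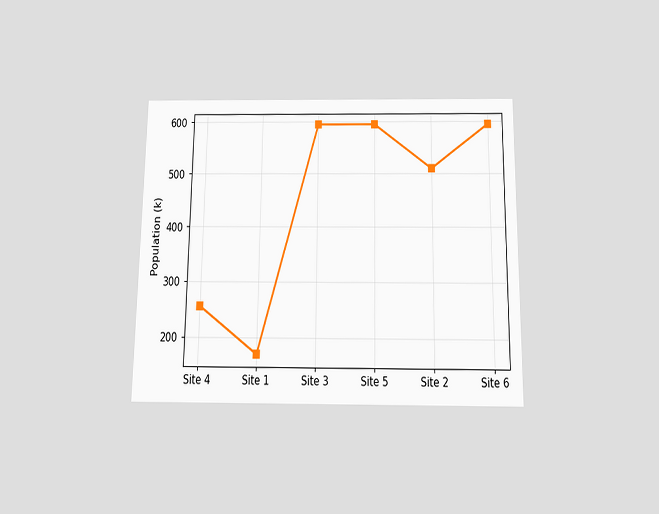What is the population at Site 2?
The chart is viewed slightly from below. At Site 2, the line is at 510k.

510k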